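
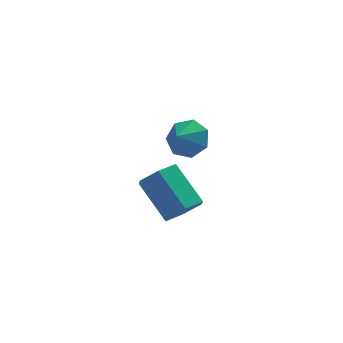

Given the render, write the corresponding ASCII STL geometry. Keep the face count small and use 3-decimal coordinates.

solid 
facet normal 0.513 0.607 -0.606
outer loop
vertex 0.643 1.387 -1.303
vertex -0.165 1.537 -1.837
vertex 0.156 2.041 -1.06
endloop
endfacet
facet normal 0.181 -0.221 0.958
outer loop
vertex 0.643 1.387 -1.303
vertex 0.156 2.041 -1.06
vertex -0.735 0.863 -1.163
endloop
endfacet
facet normal 0.513 0.608 -0.606
outer loop
vertex 0.156 2.041 -1.06
vertex -0.165 1.537 -1.837
vertex -0.573 2.315 -1.402
endloop
endfacet
facet normal -0.357 0.190 0.914
outer loop
vertex 0.156 2.041 -1.06
vertex -0.573 2.315 -1.402
vertex -0.735 0.863 -1.163
endloop
endfacet
facet normal 0.512 0.608 -0.607
outer loop
vertex -0.573 2.315 -1.402
vertex -0.165 1.537 -1.837
vertex -0.995 2.003 -2.071
endloop
endfacet
facet normal -0.867 0.174 0.466
outer loop
vertex -0.573 2.315 -1.402
vertex -0.995 2.003 -2.071
vertex -0.735 0.863 -1.163
endloop
endfacet
facet normal 0.512 0.608 -0.607
outer loop
vertex -0.995 2.003 -2.071
vertex -0.165 1.537 -1.837
vertex -0.792 1.34 -2.564
endloop
endfacet
facet normal -0.965 -0.259 -0.049
outer loop
vertex -0.995 2.003 -2.071
vertex -0.792 1.34 -2.564
vertex -0.735 0.863 -1.163
endloop
endfacet
facet normal 0.513 0.607 -0.607
outer loop
vertex -0.792 1.34 -2.564
vertex -0.165 1.537 -1.837
vertex -0.118 0.825 -2.509
endloop
endfacet
facet normal -0.577 -0.780 -0.242
outer loop
vertex -0.792 1.34 -2.564
vertex -0.118 0.825 -2.509
vertex -0.735 0.863 -1.163
endloop
endfacet
facet normal 0.513 0.607 -0.607
outer loop
vertex -0.118 0.825 -2.509
vertex -0.165 1.537 -1.837
vertex 0.521 0.846 -1.948
endloop
endfacet
facet normal 0.006 -1.000 0.031
outer loop
vertex -0.118 0.825 -2.509
vertex 0.521 0.846 -1.948
vertex -0.735 0.863 -1.163
endloop
endfacet
facet normal 0.513 0.607 -0.606
outer loop
vertex 0.521 0.846 -1.948
vertex -0.165 1.537 -1.837
vertex 0.643 1.387 -1.303
endloop
endfacet
facet normal 0.343 -0.751 0.565
outer loop
vertex 0.521 0.846 -1.948
vertex 0.643 1.387 -1.303
vertex -0.735 0.863 -1.163
endloop
endfacet
facet normal 0.405 -0.673 -0.619
outer loop
vertex -0.447 -3.753 -1.696
vertex -1.147 -3.636 -2.281
vertex -0.393 -3.114 -2.355
endloop
endfacet
facet normal 0.912 0.254 0.321
outer loop
vertex -0.447 -3.753 -1.696
vertex -0.393 -3.114 -2.355
vertex -1.274 -2.381 -0.433
endloop
endfacet
facet normal 0.912 0.254 0.321
outer loop
vertex -1.274 -2.381 -0.433
vertex -0.393 -3.114 -2.355
vertex -1.22 -1.742 -1.092
endloop
endfacet
facet normal -0.406 0.672 0.619
outer loop
vertex -1.274 -2.381 -0.433
vertex -1.22 -1.742 -1.092
vertex -1.973 -2.264 -1.019
endloop
endfacet
facet normal 0.406 -0.673 -0.618
outer loop
vertex -0.393 -3.114 -2.355
vertex -1.147 -3.636 -2.281
vertex -1.092 -2.997 -2.941
endloop
endfacet
facet normal 0.507 0.729 -0.460
outer loop
vertex -0.393 -3.114 -2.355
vertex -1.092 -2.997 -2.941
vertex -1.22 -1.742 -1.092
endloop
endfacet
facet normal 0.507 0.729 -0.460
outer loop
vertex -1.22 -1.742 -1.092
vertex -1.092 -2.997 -2.941
vertex -1.919 -1.625 -1.678
endloop
endfacet
facet normal -0.406 0.672 0.619
outer loop
vertex -1.22 -1.742 -1.092
vertex -1.919 -1.625 -1.678
vertex -1.973 -2.264 -1.019
endloop
endfacet
facet normal 0.406 -0.673 -0.618
outer loop
vertex -1.092 -2.997 -2.941
vertex -1.147 -3.636 -2.281
vertex -1.846 -3.519 -2.867
endloop
endfacet
facet normal -0.405 0.475 -0.781
outer loop
vertex -1.092 -2.997 -2.941
vertex -1.846 -3.519 -2.867
vertex -1.919 -1.625 -1.678
endloop
endfacet
facet normal -0.405 0.475 -0.781
outer loop
vertex -1.919 -1.625 -1.678
vertex -1.846 -3.519 -2.867
vertex -2.673 -2.147 -1.604
endloop
endfacet
facet normal -0.405 0.673 0.619
outer loop
vertex -1.919 -1.625 -1.678
vertex -2.673 -2.147 -1.604
vertex -1.973 -2.264 -1.019
endloop
endfacet
facet normal 0.406 -0.672 -0.619
outer loop
vertex -1.846 -3.519 -2.867
vertex -1.147 -3.636 -2.281
vertex -1.9 -4.158 -2.208
endloop
endfacet
facet normal -0.912 -0.254 -0.321
outer loop
vertex -1.846 -3.519 -2.867
vertex -1.9 -4.158 -2.208
vertex -2.673 -2.147 -1.604
endloop
endfacet
facet normal -0.912 -0.254 -0.321
outer loop
vertex -2.673 -2.147 -1.604
vertex -1.9 -4.158 -2.208
vertex -2.727 -2.786 -0.945
endloop
endfacet
facet normal -0.405 0.673 0.619
outer loop
vertex -2.673 -2.147 -1.604
vertex -2.727 -2.786 -0.945
vertex -1.973 -2.264 -1.019
endloop
endfacet
facet normal 0.406 -0.672 -0.619
outer loop
vertex -1.9 -4.158 -2.208
vertex -1.147 -3.636 -2.281
vertex -1.201 -4.275 -1.622
endloop
endfacet
facet normal -0.507 -0.729 0.460
outer loop
vertex -1.9 -4.158 -2.208
vertex -1.201 -4.275 -1.622
vertex -2.727 -2.786 -0.945
endloop
endfacet
facet normal -0.507 -0.729 0.460
outer loop
vertex -2.727 -2.786 -0.945
vertex -1.201 -4.275 -1.622
vertex -2.028 -2.903 -0.359
endloop
endfacet
facet normal -0.406 0.673 0.618
outer loop
vertex -2.727 -2.786 -0.945
vertex -2.028 -2.903 -0.359
vertex -1.973 -2.264 -1.019
endloop
endfacet
facet normal 0.405 -0.673 -0.619
outer loop
vertex -1.201 -4.275 -1.622
vertex -1.147 -3.636 -2.281
vertex -0.447 -3.753 -1.696
endloop
endfacet
facet normal 0.405 -0.475 0.781
outer loop
vertex -1.201 -4.275 -1.622
vertex -0.447 -3.753 -1.696
vertex -2.028 -2.903 -0.359
endloop
endfacet
facet normal 0.405 -0.475 0.781
outer loop
vertex -2.028 -2.903 -0.359
vertex -0.447 -3.753 -1.696
vertex -1.274 -2.381 -0.433
endloop
endfacet
facet normal -0.406 0.673 0.618
outer loop
vertex -2.028 -2.903 -0.359
vertex -1.274 -2.381 -0.433
vertex -1.973 -2.264 -1.019
endloop
endfacet

endsolid


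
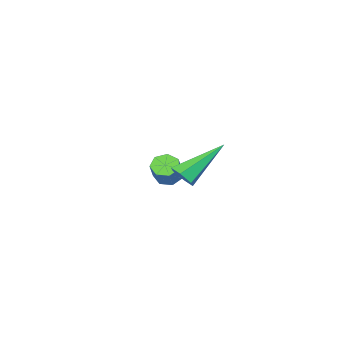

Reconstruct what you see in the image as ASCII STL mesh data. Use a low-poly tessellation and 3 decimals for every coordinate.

solid 
facet normal 0.754 -0.260 -0.603
outer loop
vertex 4.426 2.663 -1.005
vertex 4.208 2.92 -1.388
vertex 4.537 3.155 -1.078
endloop
endfacet
facet normal 0.427 0.038 0.903
outer loop
vertex 4.426 2.663 -1.005
vertex 4.537 3.155 -1.078
vertex 2.812 3.4 -0.272
endloop
endfacet
facet normal 0.754 -0.260 -0.603
outer loop
vertex 4.537 3.155 -1.078
vertex 4.208 2.92 -1.388
vertex 4.319 3.412 -1.461
endloop
endfacet
facet normal 0.310 0.862 0.402
outer loop
vertex 4.537 3.155 -1.078
vertex 4.319 3.412 -1.461
vertex 2.812 3.4 -0.272
endloop
endfacet
facet normal 0.754 -0.260 -0.603
outer loop
vertex 4.319 3.412 -1.461
vertex 4.208 2.92 -1.388
vertex 3.99 3.176 -1.771
endloop
endfacet
facet normal -0.293 0.885 -0.363
outer loop
vertex 4.319 3.412 -1.461
vertex 3.99 3.176 -1.771
vertex 2.812 3.4 -0.272
endloop
endfacet
facet normal 0.754 -0.260 -0.603
outer loop
vertex 3.99 3.176 -1.771
vertex 4.208 2.92 -1.388
vertex 3.879 2.684 -1.698
endloop
endfacet
facet normal -0.777 0.083 -0.623
outer loop
vertex 3.99 3.176 -1.771
vertex 3.879 2.684 -1.698
vertex 2.812 3.4 -0.272
endloop
endfacet
facet normal 0.754 -0.261 -0.602
outer loop
vertex 3.879 2.684 -1.698
vertex 4.208 2.92 -1.388
vertex 4.096 2.427 -1.315
endloop
endfacet
facet normal -0.661 -0.741 -0.123
outer loop
vertex 3.879 2.684 -1.698
vertex 4.096 2.427 -1.315
vertex 2.812 3.4 -0.272
endloop
endfacet
facet normal 0.753 -0.261 -0.604
outer loop
vertex 4.096 2.427 -1.315
vertex 4.208 2.92 -1.388
vertex 4.426 2.663 -1.005
endloop
endfacet
facet normal -0.057 -0.764 0.643
outer loop
vertex 4.096 2.427 -1.315
vertex 4.426 2.663 -1.005
vertex 2.812 3.4 -0.272
endloop
endfacet
facet normal -0.565 -0.411 -0.715
outer loop
vertex 0.591 -1.616 -4.264
vertex 0.172 -1.604 -3.94
vertex 0.336 -1.234 -4.282
endloop
endfacet
facet normal 0.611 0.375 -0.698
outer loop
vertex 0.591 -1.616 -4.264
vertex 0.336 -1.234 -4.282
vertex 1.207 -1.168 -3.484
endloop
endfacet
facet normal 0.611 0.375 -0.698
outer loop
vertex 1.207 -1.168 -3.484
vertex 0.336 -1.234 -4.282
vertex 0.952 -0.786 -3.502
endloop
endfacet
facet normal 0.565 0.411 0.715
outer loop
vertex 1.207 -1.168 -3.484
vertex 0.952 -0.786 -3.502
vertex 0.788 -1.156 -3.16
endloop
endfacet
facet normal -0.566 -0.410 -0.715
outer loop
vertex 0.336 -1.234 -4.282
vertex 0.172 -1.604 -3.94
vertex -0.043 -1.13 -4.042
endloop
endfacet
facet normal -0.053 0.883 -0.466
outer loop
vertex 0.336 -1.234 -4.282
vertex -0.043 -1.13 -4.042
vertex 0.952 -0.786 -3.502
endloop
endfacet
facet normal -0.054 0.884 -0.464
outer loop
vertex 0.952 -0.786 -3.502
vertex -0.043 -1.13 -4.042
vertex 0.573 -0.683 -3.262
endloop
endfacet
facet normal 0.565 0.411 0.716
outer loop
vertex 0.952 -0.786 -3.502
vertex 0.573 -0.683 -3.262
vertex 0.788 -1.156 -3.16
endloop
endfacet
facet normal -0.565 -0.410 -0.716
outer loop
vertex -0.043 -1.13 -4.042
vertex 0.172 -1.604 -3.94
vertex -0.26 -1.383 -3.726
endloop
endfacet
facet normal -0.676 0.727 0.118
outer loop
vertex -0.043 -1.13 -4.042
vertex -0.26 -1.383 -3.726
vertex 0.573 -0.683 -3.262
endloop
endfacet
facet normal -0.676 0.727 0.118
outer loop
vertex 0.573 -0.683 -3.262
vertex -0.26 -1.383 -3.726
vertex 0.356 -0.936 -2.946
endloop
endfacet
facet normal 0.564 0.411 0.716
outer loop
vertex 0.573 -0.683 -3.262
vertex 0.356 -0.936 -2.946
vertex 0.788 -1.156 -3.16
endloop
endfacet
facet normal -0.565 -0.412 -0.715
outer loop
vertex -0.26 -1.383 -3.726
vertex 0.172 -1.604 -3.94
vertex -0.152 -1.802 -3.57
endloop
endfacet
facet normal -0.791 0.024 0.611
outer loop
vertex -0.26 -1.383 -3.726
vertex -0.152 -1.802 -3.57
vertex 0.356 -0.936 -2.946
endloop
endfacet
facet normal -0.791 0.024 0.611
outer loop
vertex 0.356 -0.936 -2.946
vertex -0.152 -1.802 -3.57
vertex 0.464 -1.355 -2.79
endloop
endfacet
facet normal 0.564 0.412 0.716
outer loop
vertex 0.356 -0.936 -2.946
vertex 0.464 -1.355 -2.79
vertex 0.788 -1.156 -3.16
endloop
endfacet
facet normal -0.565 -0.411 -0.715
outer loop
vertex -0.152 -1.802 -3.57
vertex 0.172 -1.604 -3.94
vertex 0.2 -2.072 -3.693
endloop
endfacet
facet normal -0.310 -0.698 0.645
outer loop
vertex -0.152 -1.802 -3.57
vertex 0.2 -2.072 -3.693
vertex 0.464 -1.355 -2.79
endloop
endfacet
facet normal -0.309 -0.699 0.645
outer loop
vertex 0.464 -1.355 -2.79
vertex 0.2 -2.072 -3.693
vertex 0.816 -1.624 -2.913
endloop
endfacet
facet normal 0.564 0.411 0.716
outer loop
vertex 0.464 -1.355 -2.79
vertex 0.816 -1.624 -2.913
vertex 0.788 -1.156 -3.16
endloop
endfacet
facet normal -0.565 -0.411 -0.715
outer loop
vertex 0.2 -2.072 -3.693
vertex 0.172 -1.604 -3.94
vertex 0.531 -1.989 -4.002
endloop
endfacet
facet normal 0.405 -0.894 0.194
outer loop
vertex 0.2 -2.072 -3.693
vertex 0.531 -1.989 -4.002
vertex 0.816 -1.624 -2.913
endloop
endfacet
facet normal 0.405 -0.894 0.194
outer loop
vertex 0.816 -1.624 -2.913
vertex 0.531 -1.989 -4.002
vertex 1.147 -1.541 -3.222
endloop
endfacet
facet normal 0.565 0.411 0.715
outer loop
vertex 0.816 -1.624 -2.913
vertex 1.147 -1.541 -3.222
vertex 0.788 -1.156 -3.16
endloop
endfacet
facet normal -0.565 -0.412 -0.715
outer loop
vertex 0.531 -1.989 -4.002
vertex 0.172 -1.604 -3.94
vertex 0.591 -1.616 -4.264
endloop
endfacet
facet normal 0.815 -0.415 -0.405
outer loop
vertex 0.531 -1.989 -4.002
vertex 0.591 -1.616 -4.264
vertex 1.147 -1.541 -3.222
endloop
endfacet
facet normal 0.815 -0.415 -0.405
outer loop
vertex 1.147 -1.541 -3.222
vertex 0.591 -1.616 -4.264
vertex 1.207 -1.168 -3.484
endloop
endfacet
facet normal 0.565 0.412 0.715
outer loop
vertex 1.147 -1.541 -3.222
vertex 1.207 -1.168 -3.484
vertex 0.788 -1.156 -3.16
endloop
endfacet

endsolid


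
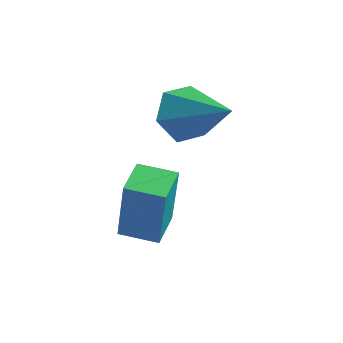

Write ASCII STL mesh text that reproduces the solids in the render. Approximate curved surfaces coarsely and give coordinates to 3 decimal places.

solid 
facet normal -0.921 -0.063 -0.386
outer loop
vertex 1.04 -0.35 0.306
vertex 0.726 -0.802 1.13
vertex 0.687 0.185 1.061
endloop
endfacet
facet normal 0.521 0.792 -0.318
outer loop
vertex 1.04 -0.35 0.306
vertex 0.687 0.185 1.061
vertex 2.494 -0.678 1.87
endloop
endfacet
facet normal -0.920 -0.063 -0.386
outer loop
vertex 0.687 0.185 1.061
vertex 0.726 -0.802 1.13
vertex 0.373 -0.267 1.884
endloop
endfacet
facet normal 0.166 0.836 0.523
outer loop
vertex 0.687 0.185 1.061
vertex 0.373 -0.267 1.884
vertex 2.494 -0.678 1.87
endloop
endfacet
facet normal -0.921 -0.064 -0.385
outer loop
vertex 0.373 -0.267 1.884
vertex 0.726 -0.802 1.13
vertex 0.413 -1.253 1.953
endloop
endfacet
facet normal 0.020 0.071 0.997
outer loop
vertex 0.373 -0.267 1.884
vertex 0.413 -1.253 1.953
vertex 2.494 -0.678 1.87
endloop
endfacet
facet normal -0.921 -0.064 -0.385
outer loop
vertex 0.413 -1.253 1.953
vertex 0.726 -0.802 1.13
vertex 0.766 -1.788 1.199
endloop
endfacet
facet normal 0.230 -0.740 0.632
outer loop
vertex 0.413 -1.253 1.953
vertex 0.766 -1.788 1.199
vertex 2.494 -0.678 1.87
endloop
endfacet
facet normal -0.920 -0.064 -0.386
outer loop
vertex 0.766 -1.788 1.199
vertex 0.726 -0.802 1.13
vertex 1.08 -1.337 0.375
endloop
endfacet
facet normal 0.584 -0.785 -0.207
outer loop
vertex 0.766 -1.788 1.199
vertex 1.08 -1.337 0.375
vertex 2.494 -0.678 1.87
endloop
endfacet
facet normal -0.920 -0.064 -0.386
outer loop
vertex 1.08 -1.337 0.375
vertex 0.726 -0.802 1.13
vertex 1.04 -0.35 0.306
endloop
endfacet
facet normal 0.730 -0.018 -0.683
outer loop
vertex 1.08 -1.337 0.375
vertex 1.04 -0.35 0.306
vertex 2.494 -0.678 1.87
endloop
endfacet
facet normal -0.801 -0.577 0.158
outer loop
vertex 2.346 -4.148 0.179
vertex 1.731 -3.212 0.478
vertex 1.76 -3.889 -1.842
endloop
endfacet
facet normal 0.531 -0.807 -0.257
outer loop
vertex 2.649 -3.248 -2.018
vertex 2.346 -4.148 0.179
vertex 1.76 -3.889 -1.842
endloop
endfacet
facet normal -0.801 -0.577 0.158
outer loop
vertex 1.76 -3.889 -1.842
vertex 1.731 -3.212 0.478
vertex 1.144 -2.952 -1.543
endloop
endfacet
facet normal -0.277 0.122 -0.953
outer loop
vertex 1.144 -2.952 -1.543
vertex 2.649 -3.248 -2.018
vertex 1.76 -3.889 -1.842
endloop
endfacet
facet normal 0.277 -0.122 0.953
outer loop
vertex 2.346 -4.148 0.179
vertex 2.62 -2.571 0.302
vertex 1.731 -3.212 0.478
endloop
endfacet
facet normal 0.530 -0.808 -0.258
outer loop
vertex 3.236 -3.508 0.003
vertex 2.346 -4.148 0.179
vertex 2.649 -3.248 -2.018
endloop
endfacet
facet normal 0.277 -0.122 0.953
outer loop
vertex 3.236 -3.508 0.003
vertex 2.62 -2.571 0.302
vertex 2.346 -4.148 0.179
endloop
endfacet
facet normal -0.531 0.807 0.258
outer loop
vertex 1.731 -3.212 0.478
vertex 2.62 -2.571 0.302
vertex 1.144 -2.952 -1.543
endloop
endfacet
facet normal -0.277 0.123 -0.953
outer loop
vertex 2.034 -2.312 -1.719
vertex 2.649 -3.248 -2.018
vertex 1.144 -2.952 -1.543
endloop
endfacet
facet normal -0.530 0.808 0.257
outer loop
vertex 1.144 -2.952 -1.543
vertex 2.62 -2.571 0.302
vertex 2.034 -2.312 -1.719
endloop
endfacet
facet normal 0.801 0.577 -0.158
outer loop
vertex 2.034 -2.312 -1.719
vertex 3.236 -3.508 0.003
vertex 2.649 -3.248 -2.018
endloop
endfacet
facet normal 0.801 0.577 -0.158
outer loop
vertex 2.62 -2.571 0.302
vertex 3.236 -3.508 0.003
vertex 2.034 -2.312 -1.719
endloop
endfacet

endsolid


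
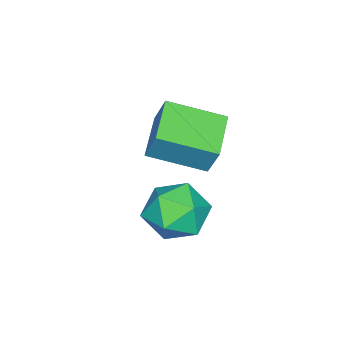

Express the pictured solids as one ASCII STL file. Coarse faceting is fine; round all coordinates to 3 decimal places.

solid 
facet normal 0.065 0.189 0.980
outer loop
vertex 4.227 0.974 -0.355
vertex 3.465 0.401 -0.194
vertex 4.358 0.031 -0.182
endloop
endfacet
facet normal 0.706 0.221 0.673
outer loop
vertex 4.227 0.974 -0.355
vertex 4.358 0.031 -0.182
vertex 4.875 0.472 -0.87
endloop
endfacet
facet normal 0.680 0.716 0.158
outer loop
vertex 4.227 0.974 -0.355
vertex 4.875 0.472 -0.87
vertex 4.3 1.115 -1.309
endloop
endfacet
facet normal 0.020 0.989 0.148
outer loop
vertex 4.227 0.974 -0.355
vertex 4.3 1.115 -1.309
vertex 3.428 1.07 -0.891
endloop
endfacet
facet normal -0.360 0.663 0.656
outer loop
vertex 4.227 0.974 -0.355
vertex 3.428 1.07 -0.891
vertex 3.465 0.401 -0.194
endloop
endfacet
facet normal 0.836 -0.410 0.365
outer loop
vertex 4.875 0.472 -0.87
vertex 4.358 0.031 -0.182
vertex 4.512 -0.41 -1.029
endloop
endfacet
facet normal -0.203 -0.462 0.863
outer loop
vertex 4.358 0.031 -0.182
vertex 3.465 0.401 -0.194
vertex 3.64 -0.455 -0.611
endloop
endfacet
facet normal -0.890 0.305 0.340
outer loop
vertex 3.465 0.401 -0.194
vertex 3.428 1.07 -0.891
vertex 3.065 0.188 -1.05
endloop
endfacet
facet normal -0.274 0.832 -0.483
outer loop
vertex 3.428 1.07 -0.891
vertex 4.3 1.115 -1.309
vertex 3.582 0.629 -1.738
endloop
endfacet
facet normal 0.793 0.390 -0.468
outer loop
vertex 4.3 1.115 -1.309
vertex 4.875 0.472 -0.87
vertex 4.475 0.259 -1.726
endloop
endfacet
facet normal -0.020 -0.989 -0.148
outer loop
vertex 3.713 -0.314 -1.565
vertex 4.512 -0.41 -1.029
vertex 3.64 -0.455 -0.611
endloop
endfacet
facet normal -0.680 -0.716 -0.158
outer loop
vertex 3.713 -0.314 -1.565
vertex 3.64 -0.455 -0.611
vertex 3.065 0.188 -1.05
endloop
endfacet
facet normal -0.706 -0.221 -0.673
outer loop
vertex 3.713 -0.314 -1.565
vertex 3.065 0.188 -1.05
vertex 3.582 0.629 -1.738
endloop
endfacet
facet normal -0.065 -0.189 -0.980
outer loop
vertex 3.713 -0.314 -1.565
vertex 3.582 0.629 -1.738
vertex 4.475 0.259 -1.726
endloop
endfacet
facet normal 0.360 -0.663 -0.656
outer loop
vertex 3.713 -0.314 -1.565
vertex 4.475 0.259 -1.726
vertex 4.512 -0.41 -1.029
endloop
endfacet
facet normal 0.274 -0.832 0.483
outer loop
vertex 3.64 -0.455 -0.611
vertex 4.512 -0.41 -1.029
vertex 4.358 0.031 -0.182
endloop
endfacet
facet normal -0.793 -0.390 0.468
outer loop
vertex 3.065 0.188 -1.05
vertex 3.64 -0.455 -0.611
vertex 3.465 0.401 -0.194
endloop
endfacet
facet normal -0.836 0.410 -0.365
outer loop
vertex 3.582 0.629 -1.738
vertex 3.065 0.188 -1.05
vertex 3.428 1.07 -0.891
endloop
endfacet
facet normal 0.203 0.462 -0.863
outer loop
vertex 4.475 0.259 -1.726
vertex 3.582 0.629 -1.738
vertex 4.3 1.115 -1.309
endloop
endfacet
facet normal 0.890 -0.305 -0.340
outer loop
vertex 4.512 -0.41 -1.029
vertex 4.475 0.259 -1.726
vertex 4.875 0.472 -0.87
endloop
endfacet
facet normal -0.915 -0.296 0.274
outer loop
vertex 1.359 -1.375 0.886
vertex 0.705 0.144 0.345
vertex 1.199 -1.797 -0.106
endloop
endfacet
facet normal 0.376 -0.873 0.311
outer loop
vertex 2.535 -1.364 -0.505
vertex 1.359 -1.375 0.886
vertex 1.199 -1.797 -0.106
endloop
endfacet
facet normal -0.915 -0.296 0.274
outer loop
vertex 1.199 -1.797 -0.106
vertex 0.705 0.144 0.345
vertex 0.545 -0.278 -0.647
endloop
endfacet
facet normal -0.146 -0.387 -0.910
outer loop
vertex 0.545 -0.278 -0.647
vertex 2.535 -1.364 -0.505
vertex 1.199 -1.797 -0.106
endloop
endfacet
facet normal 0.146 0.387 0.910
outer loop
vertex 1.359 -1.375 0.886
vertex 2.041 0.577 -0.054
vertex 0.705 0.144 0.345
endloop
endfacet
facet normal 0.376 -0.873 0.311
outer loop
vertex 2.695 -0.942 0.487
vertex 1.359 -1.375 0.886
vertex 2.535 -1.364 -0.505
endloop
endfacet
facet normal 0.146 0.387 0.910
outer loop
vertex 2.695 -0.942 0.487
vertex 2.041 0.577 -0.054
vertex 1.359 -1.375 0.886
endloop
endfacet
facet normal -0.376 0.873 -0.311
outer loop
vertex 0.705 0.144 0.345
vertex 2.041 0.577 -0.054
vertex 0.545 -0.278 -0.647
endloop
endfacet
facet normal -0.146 -0.387 -0.910
outer loop
vertex 1.881 0.155 -1.046
vertex 2.535 -1.364 -0.505
vertex 0.545 -0.278 -0.647
endloop
endfacet
facet normal -0.376 0.873 -0.311
outer loop
vertex 0.545 -0.278 -0.647
vertex 2.041 0.577 -0.054
vertex 1.881 0.155 -1.046
endloop
endfacet
facet normal 0.915 0.296 -0.274
outer loop
vertex 1.881 0.155 -1.046
vertex 2.695 -0.942 0.487
vertex 2.535 -1.364 -0.505
endloop
endfacet
facet normal 0.915 0.296 -0.274
outer loop
vertex 2.041 0.577 -0.054
vertex 2.695 -0.942 0.487
vertex 1.881 0.155 -1.046
endloop
endfacet

endsolid


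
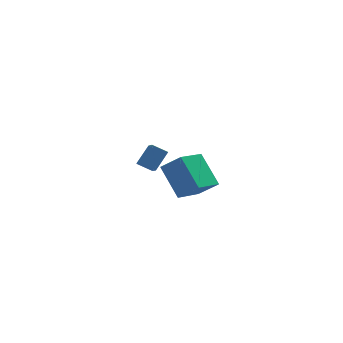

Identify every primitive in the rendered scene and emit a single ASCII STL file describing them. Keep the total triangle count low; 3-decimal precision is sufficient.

solid 
facet normal -0.772 0.458 0.441
outer loop
vertex -0.499 -2.187 3.645
vertex -0.3 -0.918 2.674
vertex -1.235 -2.672 2.861
endloop
endfacet
facet normal -0.124 -0.788 0.603
outer loop
vertex -0.58 -3.062 2.486
vertex -0.499 -2.187 3.645
vertex -1.235 -2.672 2.861
endloop
endfacet
facet normal -0.771 0.458 0.442
outer loop
vertex -1.235 -2.672 2.861
vertex -0.3 -0.918 2.674
vertex -1.037 -1.403 1.89
endloop
endfacet
facet normal -0.625 -0.411 -0.664
outer loop
vertex -1.037 -1.403 1.89
vertex -0.58 -3.062 2.486
vertex -1.235 -2.672 2.861
endloop
endfacet
facet normal 0.625 0.410 0.664
outer loop
vertex -0.499 -2.187 3.645
vertex 0.355 -1.308 2.299
vertex -0.3 -0.918 2.674
endloop
endfacet
facet normal -0.123 -0.788 0.603
outer loop
vertex 0.157 -2.577 3.27
vertex -0.499 -2.187 3.645
vertex -0.58 -3.062 2.486
endloop
endfacet
facet normal 0.624 0.411 0.664
outer loop
vertex 0.157 -2.577 3.27
vertex 0.355 -1.308 2.299
vertex -0.499 -2.187 3.645
endloop
endfacet
facet normal 0.124 0.788 -0.603
outer loop
vertex -0.3 -0.918 2.674
vertex 0.355 -1.308 2.299
vertex -1.037 -1.403 1.89
endloop
endfacet
facet normal -0.624 -0.411 -0.665
outer loop
vertex -0.381 -1.793 1.515
vertex -0.58 -3.062 2.486
vertex -1.037 -1.403 1.89
endloop
endfacet
facet normal 0.124 0.788 -0.603
outer loop
vertex -1.037 -1.403 1.89
vertex 0.355 -1.308 2.299
vertex -0.381 -1.793 1.515
endloop
endfacet
facet normal 0.771 -0.459 -0.441
outer loop
vertex -0.381 -1.793 1.515
vertex 0.157 -2.577 3.27
vertex -0.58 -3.062 2.486
endloop
endfacet
facet normal 0.772 -0.458 -0.441
outer loop
vertex 0.355 -1.308 2.299
vertex 0.157 -2.577 3.27
vertex -0.381 -1.793 1.515
endloop
endfacet
facet normal -0.721 -0.553 0.417
outer loop
vertex 2.927 1.402 -2.77
vertex 2.483 2.975 -1.451
vertex 2.01 1.909 -3.683
endloop
endfacet
facet normal 0.211 -0.749 -0.628
outer loop
vertex 3.437 3.005 -4.509
vertex 2.927 1.402 -2.77
vertex 2.01 1.909 -3.683
endloop
endfacet
facet normal -0.720 -0.554 0.417
outer loop
vertex 2.01 1.909 -3.683
vertex 2.483 2.975 -1.451
vertex 1.565 3.481 -2.364
endloop
endfacet
facet normal -0.660 0.364 -0.657
outer loop
vertex 1.565 3.481 -2.364
vertex 3.437 3.005 -4.509
vertex 2.01 1.909 -3.683
endloop
endfacet
facet normal 0.660 -0.364 0.657
outer loop
vertex 2.927 1.402 -2.77
vertex 3.91 4.071 -2.277
vertex 2.483 2.975 -1.451
endloop
endfacet
facet normal 0.212 -0.749 -0.628
outer loop
vertex 4.355 2.499 -3.596
vertex 2.927 1.402 -2.77
vertex 3.437 3.005 -4.509
endloop
endfacet
facet normal 0.660 -0.364 0.657
outer loop
vertex 4.355 2.499 -3.596
vertex 3.91 4.071 -2.277
vertex 2.927 1.402 -2.77
endloop
endfacet
facet normal -0.212 0.749 0.628
outer loop
vertex 2.483 2.975 -1.451
vertex 3.91 4.071 -2.277
vertex 1.565 3.481 -2.364
endloop
endfacet
facet normal -0.660 0.365 -0.657
outer loop
vertex 2.993 4.578 -3.19
vertex 3.437 3.005 -4.509
vertex 1.565 3.481 -2.364
endloop
endfacet
facet normal -0.212 0.749 0.628
outer loop
vertex 1.565 3.481 -2.364
vertex 3.91 4.071 -2.277
vertex 2.993 4.578 -3.19
endloop
endfacet
facet normal 0.721 0.554 -0.418
outer loop
vertex 2.993 4.578 -3.19
vertex 4.355 2.499 -3.596
vertex 3.437 3.005 -4.509
endloop
endfacet
facet normal 0.721 0.554 -0.417
outer loop
vertex 3.91 4.071 -2.277
vertex 4.355 2.499 -3.596
vertex 2.993 4.578 -3.19
endloop
endfacet

endsolid


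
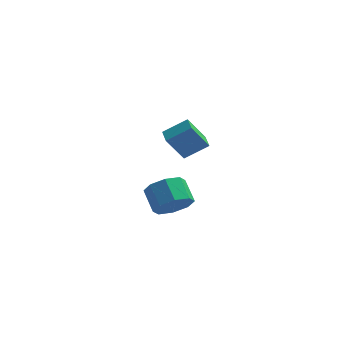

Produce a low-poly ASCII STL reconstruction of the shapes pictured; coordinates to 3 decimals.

solid 
facet normal 0.391 -0.733 -0.557
outer loop
vertex 3.199 0.054 -1.948
vertex 2.21 -0.344 -2.118
vertex 2.84 0.374 -2.621
endloop
endfacet
facet normal 0.812 0.559 -0.167
outer loop
vertex 3.199 0.054 -1.948
vertex 2.84 0.374 -2.621
vertex 2.64 1.103 -1.152
endloop
endfacet
facet normal 0.811 0.560 -0.167
outer loop
vertex 2.64 1.103 -1.152
vertex 2.84 0.374 -2.621
vertex 2.281 1.422 -1.825
endloop
endfacet
facet normal -0.391 0.733 0.556
outer loop
vertex 2.64 1.103 -1.152
vertex 2.281 1.422 -1.825
vertex 1.65 0.704 -1.322
endloop
endfacet
facet normal 0.391 -0.733 -0.557
outer loop
vertex 2.84 0.374 -2.621
vertex 2.21 -0.344 -2.118
vertex 2.112 0.273 -2.999
endloop
endfacet
facet normal 0.267 0.669 -0.693
outer loop
vertex 2.84 0.374 -2.621
vertex 2.112 0.273 -2.999
vertex 2.281 1.422 -1.825
endloop
endfacet
facet normal 0.267 0.669 -0.693
outer loop
vertex 2.281 1.422 -1.825
vertex 2.112 0.273 -2.999
vertex 1.553 1.321 -2.203
endloop
endfacet
facet normal -0.391 0.733 0.557
outer loop
vertex 2.281 1.422 -1.825
vertex 1.553 1.321 -2.203
vertex 1.65 0.704 -1.322
endloop
endfacet
facet normal 0.391 -0.733 -0.557
outer loop
vertex 2.112 0.273 -2.999
vertex 2.21 -0.344 -2.118
vertex 1.441 -0.19 -2.861
endloop
endfacet
facet normal -0.434 0.387 -0.814
outer loop
vertex 2.112 0.273 -2.999
vertex 1.441 -0.19 -2.861
vertex 1.553 1.321 -2.203
endloop
endfacet
facet normal -0.434 0.387 -0.814
outer loop
vertex 1.553 1.321 -2.203
vertex 1.441 -0.19 -2.861
vertex 0.882 0.859 -2.065
endloop
endfacet
facet normal -0.390 0.733 0.557
outer loop
vertex 1.553 1.321 -2.203
vertex 0.882 0.859 -2.065
vertex 1.65 0.704 -1.322
endloop
endfacet
facet normal 0.391 -0.733 -0.557
outer loop
vertex 1.441 -0.19 -2.861
vertex 2.21 -0.344 -2.118
vertex 1.22 -0.743 -2.288
endloop
endfacet
facet normal -0.881 -0.122 -0.458
outer loop
vertex 1.441 -0.19 -2.861
vertex 1.22 -0.743 -2.288
vertex 0.882 0.859 -2.065
endloop
endfacet
facet normal -0.881 -0.122 -0.458
outer loop
vertex 0.882 0.859 -2.065
vertex 1.22 -0.743 -2.288
vertex 0.661 0.306 -1.492
endloop
endfacet
facet normal -0.391 0.733 0.557
outer loop
vertex 0.882 0.859 -2.065
vertex 0.661 0.306 -1.492
vertex 1.65 0.704 -1.322
endloop
endfacet
facet normal 0.391 -0.733 -0.556
outer loop
vertex 1.22 -0.743 -2.288
vertex 2.21 -0.344 -2.118
vertex 1.579 -1.062 -1.615
endloop
endfacet
facet normal -0.812 -0.560 0.168
outer loop
vertex 1.22 -0.743 -2.288
vertex 1.579 -1.062 -1.615
vertex 0.661 0.306 -1.492
endloop
endfacet
facet normal -0.812 -0.560 0.167
outer loop
vertex 0.661 0.306 -1.492
vertex 1.579 -1.062 -1.615
vertex 1.02 -0.014 -0.819
endloop
endfacet
facet normal -0.391 0.733 0.557
outer loop
vertex 0.661 0.306 -1.492
vertex 1.02 -0.014 -0.819
vertex 1.65 0.704 -1.322
endloop
endfacet
facet normal 0.391 -0.733 -0.557
outer loop
vertex 1.579 -1.062 -1.615
vertex 2.21 -0.344 -2.118
vertex 2.307 -0.961 -1.237
endloop
endfacet
facet normal -0.267 -0.669 0.693
outer loop
vertex 1.579 -1.062 -1.615
vertex 2.307 -0.961 -1.237
vertex 1.02 -0.014 -0.819
endloop
endfacet
facet normal -0.267 -0.669 0.693
outer loop
vertex 1.02 -0.014 -0.819
vertex 2.307 -0.961 -1.237
vertex 1.748 0.087 -0.441
endloop
endfacet
facet normal -0.391 0.733 0.557
outer loop
vertex 1.02 -0.014 -0.819
vertex 1.748 0.087 -0.441
vertex 1.65 0.704 -1.322
endloop
endfacet
facet normal 0.390 -0.733 -0.557
outer loop
vertex 2.307 -0.961 -1.237
vertex 2.21 -0.344 -2.118
vertex 2.978 -0.499 -1.375
endloop
endfacet
facet normal 0.434 -0.387 0.814
outer loop
vertex 2.307 -0.961 -1.237
vertex 2.978 -0.499 -1.375
vertex 1.748 0.087 -0.441
endloop
endfacet
facet normal 0.434 -0.386 0.814
outer loop
vertex 1.748 0.087 -0.441
vertex 2.978 -0.499 -1.375
vertex 2.419 0.55 -0.579
endloop
endfacet
facet normal -0.391 0.733 0.557
outer loop
vertex 1.748 0.087 -0.441
vertex 2.419 0.55 -0.579
vertex 1.65 0.704 -1.322
endloop
endfacet
facet normal 0.391 -0.733 -0.557
outer loop
vertex 2.978 -0.499 -1.375
vertex 2.21 -0.344 -2.118
vertex 3.199 0.054 -1.948
endloop
endfacet
facet normal 0.881 0.122 0.458
outer loop
vertex 2.978 -0.499 -1.375
vertex 3.199 0.054 -1.948
vertex 2.419 0.55 -0.579
endloop
endfacet
facet normal 0.881 0.122 0.458
outer loop
vertex 2.419 0.55 -0.579
vertex 3.199 0.054 -1.948
vertex 2.64 1.103 -1.152
endloop
endfacet
facet normal -0.391 0.733 0.557
outer loop
vertex 2.419 0.55 -0.579
vertex 2.64 1.103 -1.152
vertex 1.65 0.704 -1.322
endloop
endfacet
facet normal -0.822 -0.198 -0.535
outer loop
vertex 2.076 -2.993 4.24
vertex 1.83 -2.151 4.306
vertex 2.891 -2.648 2.86
endloop
endfacet
facet normal 0.279 -0.957 -0.075
outer loop
vertex 4.05 -2.369 3.614
vertex 2.076 -2.993 4.24
vertex 2.891 -2.648 2.86
endloop
endfacet
facet normal -0.822 -0.198 -0.535
outer loop
vertex 2.891 -2.648 2.86
vertex 1.83 -2.151 4.306
vertex 2.645 -1.805 2.926
endloop
endfacet
facet normal 0.497 0.211 -0.842
outer loop
vertex 2.645 -1.805 2.926
vertex 4.05 -2.369 3.614
vertex 2.891 -2.648 2.86
endloop
endfacet
facet normal -0.497 -0.211 0.842
outer loop
vertex 2.076 -2.993 4.24
vertex 2.989 -1.872 5.06
vertex 1.83 -2.151 4.306
endloop
endfacet
facet normal 0.279 -0.957 -0.075
outer loop
vertex 3.235 -2.715 4.994
vertex 2.076 -2.993 4.24
vertex 4.05 -2.369 3.614
endloop
endfacet
facet normal -0.497 -0.211 0.842
outer loop
vertex 3.235 -2.715 4.994
vertex 2.989 -1.872 5.06
vertex 2.076 -2.993 4.24
endloop
endfacet
facet normal -0.279 0.957 0.075
outer loop
vertex 1.83 -2.151 4.306
vertex 2.989 -1.872 5.06
vertex 2.645 -1.805 2.926
endloop
endfacet
facet normal 0.497 0.211 -0.842
outer loop
vertex 3.804 -1.527 3.68
vertex 4.05 -2.369 3.614
vertex 2.645 -1.805 2.926
endloop
endfacet
facet normal -0.278 0.958 0.075
outer loop
vertex 2.645 -1.805 2.926
vertex 2.989 -1.872 5.06
vertex 3.804 -1.527 3.68
endloop
endfacet
facet normal 0.821 0.198 0.535
outer loop
vertex 3.804 -1.527 3.68
vertex 3.235 -2.715 4.994
vertex 4.05 -2.369 3.614
endloop
endfacet
facet normal 0.822 0.198 0.535
outer loop
vertex 2.989 -1.872 5.06
vertex 3.235 -2.715 4.994
vertex 3.804 -1.527 3.68
endloop
endfacet

endsolid


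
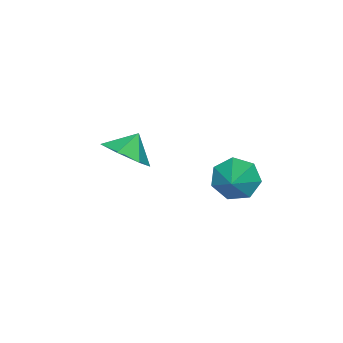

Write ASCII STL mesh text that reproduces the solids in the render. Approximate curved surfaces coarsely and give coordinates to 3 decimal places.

solid 
facet normal -0.769 -0.341 -0.540
outer loop
vertex -1.358 1.651 -2.788
vertex -1.906 1.658 -2.012
vertex -1.768 2.352 -2.646
endloop
endfacet
facet normal 0.716 0.514 -0.472
outer loop
vertex -1.358 1.651 -2.788
vertex -1.768 2.352 -2.646
vertex -0.674 2.202 -1.148
endloop
endfacet
facet normal -0.770 -0.340 -0.540
outer loop
vertex -1.768 2.352 -2.646
vertex -1.906 1.658 -2.012
vertex -2.282 2.53 -2.026
endloop
endfacet
facet normal 0.240 0.968 -0.079
outer loop
vertex -1.768 2.352 -2.646
vertex -2.282 2.53 -2.026
vertex -0.674 2.202 -1.148
endloop
endfacet
facet normal -0.770 -0.341 -0.540
outer loop
vertex -2.282 2.53 -2.026
vertex -1.906 1.658 -2.012
vertex -2.512 2.051 -1.396
endloop
endfacet
facet normal -0.143 0.812 0.565
outer loop
vertex -2.282 2.53 -2.026
vertex -2.512 2.051 -1.396
vertex -0.674 2.202 -1.148
endloop
endfacet
facet normal -0.770 -0.340 -0.540
outer loop
vertex -2.512 2.051 -1.396
vertex -1.906 1.658 -2.012
vertex -2.286 1.276 -1.23
endloop
endfacet
facet normal -0.145 0.167 0.975
outer loop
vertex -2.512 2.051 -1.396
vertex -2.286 1.276 -1.23
vertex -0.674 2.202 -1.148
endloop
endfacet
facet normal -0.770 -0.340 -0.540
outer loop
vertex -2.286 1.276 -1.23
vertex -1.906 1.658 -2.012
vertex -1.774 0.788 -1.653
endloop
endfacet
facet normal 0.235 -0.484 0.843
outer loop
vertex -2.286 1.276 -1.23
vertex -1.774 0.788 -1.653
vertex -0.674 2.202 -1.148
endloop
endfacet
facet normal -0.769 -0.340 -0.541
outer loop
vertex -1.774 0.788 -1.653
vertex -1.906 1.658 -2.012
vertex -1.36 0.955 -2.346
endloop
endfacet
facet normal 0.711 -0.649 0.269
outer loop
vertex -1.774 0.788 -1.653
vertex -1.36 0.955 -2.346
vertex -0.674 2.202 -1.148
endloop
endfacet
facet normal -0.769 -0.341 -0.540
outer loop
vertex -1.36 0.955 -2.346
vertex -1.906 1.658 -2.012
vertex -1.358 1.651 -2.788
endloop
endfacet
facet normal 0.926 -0.204 -0.318
outer loop
vertex -1.36 0.955 -2.346
vertex -1.358 1.651 -2.788
vertex -0.674 2.202 -1.148
endloop
endfacet
facet normal 0.714 -0.114 -0.691
outer loop
vertex -0.11 -2.327 -1.073
vertex -0.871 -2.532 -1.826
vertex -0.44 -1.573 -1.539
endloop
endfacet
facet normal -0.028 0.517 0.856
outer loop
vertex -0.11 -2.327 -1.073
vertex -0.44 -1.573 -1.539
vertex -1.649 -2.408 -1.074
endloop
endfacet
facet normal 0.715 -0.115 -0.690
outer loop
vertex -0.44 -1.573 -1.539
vertex -0.871 -2.532 -1.826
vertex -1.094 -1.541 -2.222
endloop
endfacet
facet normal -0.400 0.814 0.421
outer loop
vertex -0.44 -1.573 -1.539
vertex -1.094 -1.541 -2.222
vertex -1.649 -2.408 -1.074
endloop
endfacet
facet normal 0.714 -0.115 -0.690
outer loop
vertex -1.094 -1.541 -2.222
vertex -0.871 -2.532 -1.826
vertex -1.58 -2.256 -2.606
endloop
endfacet
facet normal -0.831 0.556 0.018
outer loop
vertex -1.094 -1.541 -2.222
vertex -1.58 -2.256 -2.606
vertex -1.649 -2.408 -1.074
endloop
endfacet
facet normal 0.715 -0.113 -0.690
outer loop
vertex -1.58 -2.256 -2.606
vertex -0.871 -2.532 -1.826
vertex -1.531 -3.179 -2.404
endloop
endfacet
facet normal -0.997 -0.064 -0.051
outer loop
vertex -1.58 -2.256 -2.606
vertex -1.531 -3.179 -2.404
vertex -1.649 -2.408 -1.074
endloop
endfacet
facet normal 0.715 -0.114 -0.690
outer loop
vertex -1.531 -3.179 -2.404
vertex -0.871 -2.532 -1.826
vertex -0.985 -3.614 -1.766
endloop
endfacet
facet normal -0.772 -0.578 0.266
outer loop
vertex -1.531 -3.179 -2.404
vertex -0.985 -3.614 -1.766
vertex -1.649 -2.408 -1.074
endloop
endfacet
facet normal 0.715 -0.114 -0.690
outer loop
vertex -0.985 -3.614 -1.766
vertex -0.871 -2.532 -1.826
vertex -0.353 -3.235 -1.174
endloop
endfacet
facet normal -0.326 -0.599 0.731
outer loop
vertex -0.985 -3.614 -1.766
vertex -0.353 -3.235 -1.174
vertex -1.649 -2.408 -1.074
endloop
endfacet
facet normal 0.714 -0.114 -0.691
outer loop
vertex -0.353 -3.235 -1.174
vertex -0.871 -2.532 -1.826
vertex -0.11 -2.327 -1.073
endloop
endfacet
facet normal 0.005 -0.112 0.994
outer loop
vertex -0.353 -3.235 -1.174
vertex -0.11 -2.327 -1.073
vertex -1.649 -2.408 -1.074
endloop
endfacet

endsolid


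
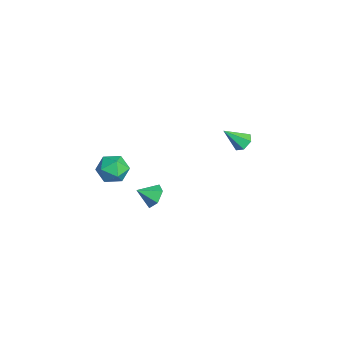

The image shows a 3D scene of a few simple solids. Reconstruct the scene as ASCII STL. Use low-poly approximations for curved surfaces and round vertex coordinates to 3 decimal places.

solid 
facet normal -0.303 0.148 0.941
outer loop
vertex -1.785 -2.937 -1.073
vertex -1.725 -3.805 -0.917
vertex -1.028 -3.281 -0.775
endloop
endfacet
facet normal 0.052 0.716 0.696
outer loop
vertex -1.785 -2.937 -1.073
vertex -1.028 -3.281 -0.775
vertex -1.014 -2.666 -1.409
endloop
endfacet
facet normal -0.286 0.952 0.112
outer loop
vertex -1.785 -2.937 -1.073
vertex -1.014 -2.666 -1.409
vertex -1.703 -2.81 -1.944
endloop
endfacet
facet normal -0.849 0.528 -0.003
outer loop
vertex -1.785 -2.937 -1.073
vertex -1.703 -2.81 -1.944
vertex -2.142 -3.514 -1.639
endloop
endfacet
facet normal -0.860 0.032 0.510
outer loop
vertex -1.785 -2.937 -1.073
vertex -2.142 -3.514 -1.639
vertex -1.725 -3.805 -0.917
endloop
endfacet
facet normal 0.704 0.502 0.502
outer loop
vertex -1.014 -2.666 -1.409
vertex -1.028 -3.281 -0.775
vertex -0.478 -3.366 -1.461
endloop
endfacet
facet normal 0.130 -0.416 0.900
outer loop
vertex -1.028 -3.281 -0.775
vertex -1.725 -3.805 -0.917
vertex -0.917 -4.07 -1.156
endloop
endfacet
facet normal -0.770 -0.605 0.201
outer loop
vertex -1.725 -3.805 -0.917
vertex -2.142 -3.514 -1.639
vertex -1.606 -4.214 -1.691
endloop
endfacet
facet normal -0.753 0.197 -0.628
outer loop
vertex -2.142 -3.514 -1.639
vertex -1.703 -2.81 -1.944
vertex -1.592 -3.599 -2.325
endloop
endfacet
facet normal 0.159 0.883 -0.442
outer loop
vertex -1.703 -2.81 -1.944
vertex -1.014 -2.666 -1.409
vertex -0.895 -3.075 -2.183
endloop
endfacet
facet normal 0.849 -0.528 0.003
outer loop
vertex -0.835 -3.943 -2.027
vertex -0.478 -3.366 -1.461
vertex -0.917 -4.07 -1.156
endloop
endfacet
facet normal 0.286 -0.952 -0.112
outer loop
vertex -0.835 -3.943 -2.027
vertex -0.917 -4.07 -1.156
vertex -1.606 -4.214 -1.691
endloop
endfacet
facet normal -0.052 -0.716 -0.696
outer loop
vertex -0.835 -3.943 -2.027
vertex -1.606 -4.214 -1.691
vertex -1.592 -3.599 -2.325
endloop
endfacet
facet normal 0.303 -0.148 -0.941
outer loop
vertex -0.835 -3.943 -2.027
vertex -1.592 -3.599 -2.325
vertex -0.895 -3.075 -2.183
endloop
endfacet
facet normal 0.860 -0.032 -0.510
outer loop
vertex -0.835 -3.943 -2.027
vertex -0.895 -3.075 -2.183
vertex -0.478 -3.366 -1.461
endloop
endfacet
facet normal 0.753 -0.197 0.628
outer loop
vertex -0.917 -4.07 -1.156
vertex -0.478 -3.366 -1.461
vertex -1.028 -3.281 -0.775
endloop
endfacet
facet normal -0.159 -0.883 0.442
outer loop
vertex -1.606 -4.214 -1.691
vertex -0.917 -4.07 -1.156
vertex -1.725 -3.805 -0.917
endloop
endfacet
facet normal -0.704 -0.502 -0.502
outer loop
vertex -1.592 -3.599 -2.325
vertex -1.606 -4.214 -1.691
vertex -2.142 -3.514 -1.639
endloop
endfacet
facet normal -0.130 0.416 -0.900
outer loop
vertex -0.895 -3.075 -2.183
vertex -1.592 -3.599 -2.325
vertex -1.703 -2.81 -1.944
endloop
endfacet
facet normal 0.770 0.605 -0.201
outer loop
vertex -0.478 -3.366 -1.461
vertex -0.895 -3.075 -2.183
vertex -1.014 -2.666 -1.409
endloop
endfacet
facet normal 0.063 0.828 -0.557
outer loop
vertex -0.997 -1.757 -4.56
vertex -1.428 -1.413 -4.097
vertex -0.714 -1.403 -4.001
endloop
endfacet
facet normal 0.752 -0.658 0.036
outer loop
vertex -0.997 -1.757 -4.56
vertex -0.714 -1.403 -4.001
vertex -1.492 -2.267 -3.523
endloop
endfacet
facet normal 0.063 0.828 -0.557
outer loop
vertex -0.714 -1.403 -4.001
vertex -1.428 -1.413 -4.097
vertex -1.145 -1.059 -3.538
endloop
endfacet
facet normal 0.651 -0.178 0.738
outer loop
vertex -0.714 -1.403 -4.001
vertex -1.145 -1.059 -3.538
vertex -1.492 -2.267 -3.523
endloop
endfacet
facet normal 0.063 0.828 -0.557
outer loop
vertex -1.145 -1.059 -3.538
vertex -1.428 -1.413 -4.097
vertex -1.859 -1.069 -3.634
endloop
endfacet
facet normal -0.134 0.051 0.990
outer loop
vertex -1.145 -1.059 -3.538
vertex -1.859 -1.069 -3.634
vertex -1.492 -2.267 -3.523
endloop
endfacet
facet normal 0.062 0.828 -0.557
outer loop
vertex -1.859 -1.069 -3.634
vertex -1.428 -1.413 -4.097
vertex -2.141 -1.424 -4.193
endloop
endfacet
facet normal -0.818 -0.200 0.540
outer loop
vertex -1.859 -1.069 -3.634
vertex -2.141 -1.424 -4.193
vertex -1.492 -2.267 -3.523
endloop
endfacet
facet normal 0.062 0.828 -0.557
outer loop
vertex -2.141 -1.424 -4.193
vertex -1.428 -1.413 -4.097
vertex -1.711 -1.768 -4.656
endloop
endfacet
facet normal -0.716 -0.679 -0.161
outer loop
vertex -2.141 -1.424 -4.193
vertex -1.711 -1.768 -4.656
vertex -1.492 -2.267 -3.523
endloop
endfacet
facet normal 0.062 0.828 -0.557
outer loop
vertex -1.711 -1.768 -4.656
vertex -1.428 -1.413 -4.097
vertex -0.997 -1.757 -4.56
endloop
endfacet
facet normal 0.070 -0.908 -0.413
outer loop
vertex -1.711 -1.768 -4.656
vertex -0.997 -1.757 -4.56
vertex -1.492 -2.267 -3.523
endloop
endfacet
facet normal 0.073 0.710 -0.700
outer loop
vertex -2.715 3.355 -2.468
vertex -3.29 3.473 -2.408
vertex -2.894 3.759 -2.077
endloop
endfacet
facet normal 0.867 -0.090 0.490
outer loop
vertex -2.715 3.355 -2.468
vertex -2.894 3.759 -2.077
vertex -3.39 2.487 -1.432
endloop
endfacet
facet normal 0.073 0.710 -0.700
outer loop
vertex -2.894 3.759 -2.077
vertex -3.29 3.473 -2.408
vertex -3.469 3.877 -2.017
endloop
endfacet
facet normal 0.174 0.390 0.904
outer loop
vertex -2.894 3.759 -2.077
vertex -3.469 3.877 -2.017
vertex -3.39 2.487 -1.432
endloop
endfacet
facet normal 0.071 0.710 -0.701
outer loop
vertex -3.469 3.877 -2.017
vertex -3.29 3.473 -2.408
vertex -3.865 3.59 -2.348
endloop
endfacet
facet normal -0.718 0.235 0.655
outer loop
vertex -3.469 3.877 -2.017
vertex -3.865 3.59 -2.348
vertex -3.39 2.487 -1.432
endloop
endfacet
facet normal 0.071 0.709 -0.702
outer loop
vertex -3.865 3.59 -2.348
vertex -3.29 3.473 -2.408
vertex -3.686 3.186 -2.738
endloop
endfacet
facet normal -0.917 -0.400 -0.006
outer loop
vertex -3.865 3.59 -2.348
vertex -3.686 3.186 -2.738
vertex -3.39 2.487 -1.432
endloop
endfacet
facet normal 0.072 0.708 -0.702
outer loop
vertex -3.686 3.186 -2.738
vertex -3.29 3.473 -2.408
vertex -3.111 3.068 -2.798
endloop
endfacet
facet normal -0.224 -0.879 -0.420
outer loop
vertex -3.686 3.186 -2.738
vertex -3.111 3.068 -2.798
vertex -3.39 2.487 -1.432
endloop
endfacet
facet normal 0.072 0.708 -0.702
outer loop
vertex -3.111 3.068 -2.798
vertex -3.29 3.473 -2.408
vertex -2.715 3.355 -2.468
endloop
endfacet
facet normal 0.668 -0.724 -0.172
outer loop
vertex -3.111 3.068 -2.798
vertex -2.715 3.355 -2.468
vertex -3.39 2.487 -1.432
endloop
endfacet

endsolid


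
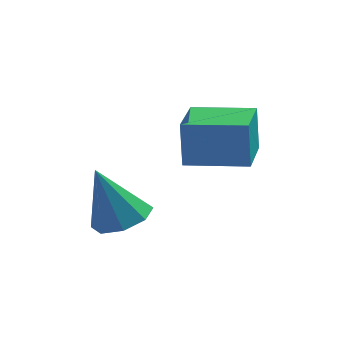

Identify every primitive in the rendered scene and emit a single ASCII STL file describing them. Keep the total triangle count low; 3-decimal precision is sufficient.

solid 
facet normal -0.987 0.141 -0.080
outer loop
vertex -1.344 -2.407 0.293
vertex -1.073 -0.714 -0.059
vertex -1.272 -2.719 -1.152
endloop
endfacet
facet normal -0.155 -0.967 0.201
outer loop
vertex 0.593 -2.986 -1.001
vertex -1.344 -2.407 0.293
vertex -1.272 -2.719 -1.152
endloop
endfacet
facet normal -0.987 0.141 -0.080
outer loop
vertex -1.272 -2.719 -1.152
vertex -1.073 -0.714 -0.059
vertex -1.001 -1.026 -1.504
endloop
endfacet
facet normal 0.049 -0.211 -0.976
outer loop
vertex -1.001 -1.026 -1.504
vertex 0.593 -2.986 -1.001
vertex -1.272 -2.719 -1.152
endloop
endfacet
facet normal -0.049 0.211 0.976
outer loop
vertex -1.344 -2.407 0.293
vertex 0.792 -0.981 0.092
vertex -1.073 -0.714 -0.059
endloop
endfacet
facet normal -0.155 -0.967 0.201
outer loop
vertex 0.521 -2.674 0.444
vertex -1.344 -2.407 0.293
vertex 0.593 -2.986 -1.001
endloop
endfacet
facet normal -0.049 0.211 0.976
outer loop
vertex 0.521 -2.674 0.444
vertex 0.792 -0.981 0.092
vertex -1.344 -2.407 0.293
endloop
endfacet
facet normal 0.155 0.967 -0.201
outer loop
vertex -1.073 -0.714 -0.059
vertex 0.792 -0.981 0.092
vertex -1.001 -1.026 -1.504
endloop
endfacet
facet normal 0.049 -0.211 -0.976
outer loop
vertex 0.864 -1.293 -1.353
vertex 0.593 -2.986 -1.001
vertex -1.001 -1.026 -1.504
endloop
endfacet
facet normal 0.155 0.967 -0.201
outer loop
vertex -1.001 -1.026 -1.504
vertex 0.792 -0.981 0.092
vertex 0.864 -1.293 -1.353
endloop
endfacet
facet normal 0.987 -0.141 0.080
outer loop
vertex 0.864 -1.293 -1.353
vertex 0.521 -2.674 0.444
vertex 0.593 -2.986 -1.001
endloop
endfacet
facet normal 0.987 -0.141 0.080
outer loop
vertex 0.792 -0.981 0.092
vertex 0.521 -2.674 0.444
vertex 0.864 -1.293 -1.353
endloop
endfacet
facet normal 0.370 -0.087 -0.925
outer loop
vertex -2.251 -4.056 -2.462
vertex -2.908 -3.495 -2.777
vertex -2.057 -3.379 -2.448
endloop
endfacet
facet normal 0.668 -0.206 0.715
outer loop
vertex -2.251 -4.056 -2.462
vertex -2.057 -3.379 -2.448
vertex -3.632 -3.325 -0.963
endloop
endfacet
facet normal 0.369 -0.086 -0.925
outer loop
vertex -2.057 -3.379 -2.448
vertex -2.908 -3.495 -2.777
vertex -2.361 -2.77 -2.626
endloop
endfacet
facet normal 0.608 0.487 0.627
outer loop
vertex -2.057 -3.379 -2.448
vertex -2.361 -2.77 -2.626
vertex -3.632 -3.325 -0.963
endloop
endfacet
facet normal 0.370 -0.086 -0.925
outer loop
vertex -2.361 -2.77 -2.626
vertex -2.908 -3.495 -2.777
vertex -2.986 -2.585 -2.893
endloop
endfacet
facet normal 0.106 0.916 0.387
outer loop
vertex -2.361 -2.77 -2.626
vertex -2.986 -2.585 -2.893
vertex -3.632 -3.325 -0.963
endloop
endfacet
facet normal 0.368 -0.086 -0.926
outer loop
vertex -2.986 -2.585 -2.893
vertex -2.908 -3.495 -2.777
vertex -3.566 -2.933 -3.091
endloop
endfacet
facet normal -0.543 0.828 0.136
outer loop
vertex -2.986 -2.585 -2.893
vertex -3.566 -2.933 -3.091
vertex -3.632 -3.325 -0.963
endloop
endfacet
facet normal 0.369 -0.085 -0.926
outer loop
vertex -3.566 -2.933 -3.091
vertex -2.908 -3.495 -2.777
vertex -3.76 -3.61 -3.106
endloop
endfacet
facet normal -0.961 0.275 0.021
outer loop
vertex -3.566 -2.933 -3.091
vertex -3.76 -3.61 -3.106
vertex -3.632 -3.325 -0.963
endloop
endfacet
facet normal 0.369 -0.087 -0.925
outer loop
vertex -3.76 -3.61 -3.106
vertex -2.908 -3.495 -2.777
vertex -3.455 -4.219 -2.927
endloop
endfacet
facet normal -0.901 -0.419 0.110
outer loop
vertex -3.76 -3.61 -3.106
vertex -3.455 -4.219 -2.927
vertex -3.632 -3.325 -0.963
endloop
endfacet
facet normal 0.368 -0.087 -0.926
outer loop
vertex -3.455 -4.219 -2.927
vertex -2.908 -3.495 -2.777
vertex -2.83 -4.404 -2.661
endloop
endfacet
facet normal -0.400 -0.847 0.350
outer loop
vertex -3.455 -4.219 -2.927
vertex -2.83 -4.404 -2.661
vertex -3.632 -3.325 -0.963
endloop
endfacet
facet normal 0.370 -0.086 -0.925
outer loop
vertex -2.83 -4.404 -2.661
vertex -2.908 -3.495 -2.777
vertex -2.251 -4.056 -2.462
endloop
endfacet
facet normal 0.250 -0.759 0.601
outer loop
vertex -2.83 -4.404 -2.661
vertex -2.251 -4.056 -2.462
vertex -3.632 -3.325 -0.963
endloop
endfacet

endsolid


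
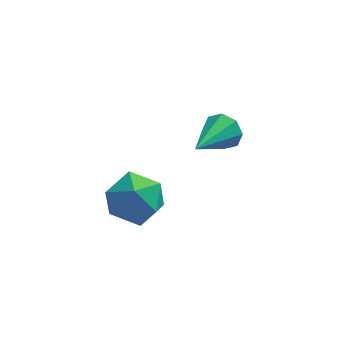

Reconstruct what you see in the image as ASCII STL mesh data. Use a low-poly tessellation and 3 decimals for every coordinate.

solid 
facet normal 0.254 0.140 0.957
outer loop
vertex -0.954 -2.733 -0.665
vertex -0.747 -3.813 -0.562
vertex 0.057 -3.124 -0.876
endloop
endfacet
facet normal 0.397 0.721 0.568
outer loop
vertex -0.954 -2.733 -0.665
vertex 0.057 -3.124 -0.876
vertex -0.388 -2.359 -1.536
endloop
endfacet
facet normal -0.211 0.940 0.267
outer loop
vertex -0.954 -2.733 -0.665
vertex -0.388 -2.359 -1.536
vertex -1.466 -2.574 -1.63
endloop
endfacet
facet normal -0.731 0.496 0.469
outer loop
vertex -0.954 -2.733 -0.665
vertex -1.466 -2.574 -1.63
vertex -1.689 -3.473 -1.028
endloop
endfacet
facet normal -0.443 0.001 0.896
outer loop
vertex -0.954 -2.733 -0.665
vertex -1.689 -3.473 -1.028
vertex -0.747 -3.813 -0.562
endloop
endfacet
facet normal 0.846 0.532 0.046
outer loop
vertex -0.388 -2.359 -1.536
vertex 0.057 -3.124 -0.876
vertex 0.169 -3.207 -1.972
endloop
endfacet
facet normal 0.614 -0.409 0.675
outer loop
vertex 0.057 -3.124 -0.876
vertex -0.747 -3.813 -0.562
vertex -0.054 -4.106 -1.37
endloop
endfacet
facet normal -0.514 -0.634 0.577
outer loop
vertex -0.747 -3.813 -0.562
vertex -1.689 -3.473 -1.028
vertex -1.132 -4.321 -1.464
endloop
endfacet
facet normal -0.979 0.167 -0.113
outer loop
vertex -1.689 -3.473 -1.028
vertex -1.466 -2.574 -1.63
vertex -1.577 -3.556 -2.124
endloop
endfacet
facet normal -0.139 0.887 -0.440
outer loop
vertex -1.466 -2.574 -1.63
vertex -0.388 -2.359 -1.536
vertex -0.773 -2.867 -2.438
endloop
endfacet
facet normal 0.731 -0.496 -0.469
outer loop
vertex -0.566 -3.947 -2.335
vertex 0.169 -3.207 -1.972
vertex -0.054 -4.106 -1.37
endloop
endfacet
facet normal 0.211 -0.940 -0.267
outer loop
vertex -0.566 -3.947 -2.335
vertex -0.054 -4.106 -1.37
vertex -1.132 -4.321 -1.464
endloop
endfacet
facet normal -0.397 -0.721 -0.568
outer loop
vertex -0.566 -3.947 -2.335
vertex -1.132 -4.321 -1.464
vertex -1.577 -3.556 -2.124
endloop
endfacet
facet normal -0.254 -0.140 -0.957
outer loop
vertex -0.566 -3.947 -2.335
vertex -1.577 -3.556 -2.124
vertex -0.773 -2.867 -2.438
endloop
endfacet
facet normal 0.443 -0.001 -0.896
outer loop
vertex -0.566 -3.947 -2.335
vertex -0.773 -2.867 -2.438
vertex 0.169 -3.207 -1.972
endloop
endfacet
facet normal 0.979 -0.167 0.113
outer loop
vertex -0.054 -4.106 -1.37
vertex 0.169 -3.207 -1.972
vertex 0.057 -3.124 -0.876
endloop
endfacet
facet normal 0.139 -0.887 0.440
outer loop
vertex -1.132 -4.321 -1.464
vertex -0.054 -4.106 -1.37
vertex -0.747 -3.813 -0.562
endloop
endfacet
facet normal -0.846 -0.532 -0.046
outer loop
vertex -1.577 -3.556 -2.124
vertex -1.132 -4.321 -1.464
vertex -1.689 -3.473 -1.028
endloop
endfacet
facet normal -0.614 0.409 -0.675
outer loop
vertex -0.773 -2.867 -2.438
vertex -1.577 -3.556 -2.124
vertex -1.466 -2.574 -1.63
endloop
endfacet
facet normal 0.514 0.634 -0.577
outer loop
vertex 0.169 -3.207 -1.972
vertex -0.773 -2.867 -2.438
vertex -0.388 -2.359 -1.536
endloop
endfacet
facet normal 0.464 0.818 -0.339
outer loop
vertex 2.536 0.765 -1.449
vertex 2.084 0.768 -2.06
vertex 2.051 1.075 -1.365
endloop
endfacet
facet normal 0.129 -0.067 0.989
outer loop
vertex 2.536 0.765 -1.449
vertex 2.051 1.075 -1.365
vertex 1.156 -0.868 -1.38
endloop
endfacet
facet normal 0.464 0.818 -0.339
outer loop
vertex 2.051 1.075 -1.365
vertex 2.084 0.768 -2.06
vertex 1.585 1.205 -1.689
endloop
endfacet
facet normal -0.512 0.229 0.828
outer loop
vertex 2.051 1.075 -1.365
vertex 1.585 1.205 -1.689
vertex 1.156 -0.868 -1.38
endloop
endfacet
facet normal 0.464 0.818 -0.340
outer loop
vertex 1.585 1.205 -1.689
vertex 2.084 0.768 -2.06
vertex 1.412 1.079 -2.229
endloop
endfacet
facet normal -0.941 0.232 0.247
outer loop
vertex 1.585 1.205 -1.689
vertex 1.412 1.079 -2.229
vertex 1.156 -0.868 -1.38
endloop
endfacet
facet normal 0.464 0.818 -0.339
outer loop
vertex 1.412 1.079 -2.229
vertex 2.084 0.768 -2.06
vertex 1.632 0.771 -2.671
endloop
endfacet
facet normal -0.910 -0.060 -0.411
outer loop
vertex 1.412 1.079 -2.229
vertex 1.632 0.771 -2.671
vertex 1.156 -0.868 -1.38
endloop
endfacet
facet normal 0.465 0.818 -0.340
outer loop
vertex 1.632 0.771 -2.671
vertex 2.084 0.768 -2.06
vertex 2.117 0.461 -2.754
endloop
endfacet
facet normal -0.435 -0.476 -0.764
outer loop
vertex 1.632 0.771 -2.671
vertex 2.117 0.461 -2.754
vertex 1.156 -0.868 -1.38
endloop
endfacet
facet normal 0.464 0.818 -0.340
outer loop
vertex 2.117 0.461 -2.754
vertex 2.084 0.768 -2.06
vertex 2.583 0.331 -2.431
endloop
endfacet
facet normal 0.203 -0.771 -0.604
outer loop
vertex 2.117 0.461 -2.754
vertex 2.583 0.331 -2.431
vertex 1.156 -0.868 -1.38
endloop
endfacet
facet normal 0.464 0.818 -0.339
outer loop
vertex 2.583 0.331 -2.431
vertex 2.084 0.768 -2.06
vertex 2.756 0.457 -1.89
endloop
endfacet
facet normal 0.633 -0.773 -0.022
outer loop
vertex 2.583 0.331 -2.431
vertex 2.756 0.457 -1.89
vertex 1.156 -0.868 -1.38
endloop
endfacet
facet normal 0.464 0.818 -0.340
outer loop
vertex 2.756 0.457 -1.89
vertex 2.084 0.768 -2.06
vertex 2.536 0.765 -1.449
endloop
endfacet
facet normal 0.602 -0.482 0.637
outer loop
vertex 2.756 0.457 -1.89
vertex 2.536 0.765 -1.449
vertex 1.156 -0.868 -1.38
endloop
endfacet

endsolid


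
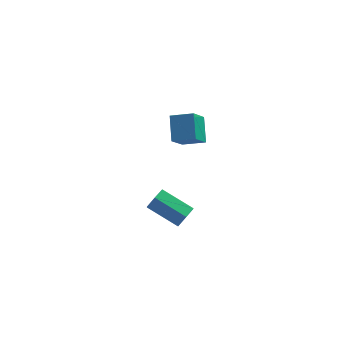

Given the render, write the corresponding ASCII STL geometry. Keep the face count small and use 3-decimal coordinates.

solid 
facet normal -0.951 0.119 -0.286
outer loop
vertex 0.677 3.734 4.836
vertex 1.143 4.81 3.732
vertex 0.849 2.581 3.784
endloop
endfacet
facet normal -0.290 -0.668 0.685
outer loop
vertex 2.057 2.43 4.148
vertex 0.677 3.734 4.836
vertex 0.849 2.581 3.784
endloop
endfacet
facet normal -0.951 0.119 -0.286
outer loop
vertex 0.849 2.581 3.784
vertex 1.143 4.81 3.732
vertex 1.315 3.657 2.681
endloop
endfacet
facet normal 0.110 -0.734 -0.670
outer loop
vertex 1.315 3.657 2.681
vertex 2.057 2.43 4.148
vertex 0.849 2.581 3.784
endloop
endfacet
facet normal -0.110 0.735 0.670
outer loop
vertex 0.677 3.734 4.836
vertex 2.351 4.659 4.096
vertex 1.143 4.81 3.732
endloop
endfacet
facet normal -0.289 -0.668 0.686
outer loop
vertex 1.885 3.583 5.199
vertex 0.677 3.734 4.836
vertex 2.057 2.43 4.148
endloop
endfacet
facet normal -0.110 0.734 0.670
outer loop
vertex 1.885 3.583 5.199
vertex 2.351 4.659 4.096
vertex 0.677 3.734 4.836
endloop
endfacet
facet normal 0.290 0.668 -0.685
outer loop
vertex 1.143 4.81 3.732
vertex 2.351 4.659 4.096
vertex 1.315 3.657 2.681
endloop
endfacet
facet normal 0.109 -0.735 -0.670
outer loop
vertex 2.523 3.506 3.044
vertex 2.057 2.43 4.148
vertex 1.315 3.657 2.681
endloop
endfacet
facet normal 0.289 0.668 -0.685
outer loop
vertex 1.315 3.657 2.681
vertex 2.351 4.659 4.096
vertex 2.523 3.506 3.044
endloop
endfacet
facet normal 0.951 -0.119 0.286
outer loop
vertex 2.523 3.506 3.044
vertex 1.885 3.583 5.199
vertex 2.057 2.43 4.148
endloop
endfacet
facet normal 0.951 -0.119 0.286
outer loop
vertex 2.351 4.659 4.096
vertex 1.885 3.583 5.199
vertex 2.523 3.506 3.044
endloop
endfacet
facet normal 0.834 -0.338 -0.436
outer loop
vertex 1.935 3.216 -2.065
vertex 1.544 3.091 -2.716
vertex 1.883 3.772 -2.595
endloop
endfacet
facet normal 0.548 0.603 0.579
outer loop
vertex 1.935 3.216 -2.065
vertex 1.883 3.772 -2.595
vertex 0.268 3.893 -1.192
endloop
endfacet
facet normal 0.548 0.604 0.579
outer loop
vertex 0.268 3.893 -1.192
vertex 1.883 3.772 -2.595
vertex 0.216 4.449 -1.723
endloop
endfacet
facet normal -0.833 0.339 0.437
outer loop
vertex 0.268 3.893 -1.192
vertex 0.216 4.449 -1.723
vertex -0.124 3.769 -1.844
endloop
endfacet
facet normal 0.834 -0.338 -0.436
outer loop
vertex 1.883 3.772 -2.595
vertex 1.544 3.091 -2.716
vertex 1.492 3.647 -3.247
endloop
endfacet
facet normal 0.216 0.927 -0.307
outer loop
vertex 1.883 3.772 -2.595
vertex 1.492 3.647 -3.247
vertex 0.216 4.449 -1.723
endloop
endfacet
facet normal 0.215 0.927 -0.308
outer loop
vertex 0.216 4.449 -1.723
vertex 1.492 3.647 -3.247
vertex -0.176 4.324 -2.374
endloop
endfacet
facet normal -0.833 0.339 0.437
outer loop
vertex 0.216 4.449 -1.723
vertex -0.176 4.324 -2.374
vertex -0.124 3.769 -1.844
endloop
endfacet
facet normal 0.833 -0.339 -0.437
outer loop
vertex 1.492 3.647 -3.247
vertex 1.544 3.091 -2.716
vertex 1.152 2.967 -3.368
endloop
endfacet
facet normal -0.332 0.324 -0.886
outer loop
vertex 1.492 3.647 -3.247
vertex 1.152 2.967 -3.368
vertex -0.176 4.324 -2.374
endloop
endfacet
facet normal -0.333 0.323 -0.886
outer loop
vertex -0.176 4.324 -2.374
vertex 1.152 2.967 -3.368
vertex -0.515 3.644 -2.495
endloop
endfacet
facet normal -0.834 0.338 0.436
outer loop
vertex -0.176 4.324 -2.374
vertex -0.515 3.644 -2.495
vertex -0.124 3.769 -1.844
endloop
endfacet
facet normal 0.833 -0.339 -0.437
outer loop
vertex 1.152 2.967 -3.368
vertex 1.544 3.091 -2.716
vertex 1.204 2.411 -2.837
endloop
endfacet
facet normal -0.548 -0.604 -0.579
outer loop
vertex 1.152 2.967 -3.368
vertex 1.204 2.411 -2.837
vertex -0.515 3.644 -2.495
endloop
endfacet
facet normal -0.548 -0.603 -0.579
outer loop
vertex -0.515 3.644 -2.495
vertex 1.204 2.411 -2.837
vertex -0.463 3.088 -1.965
endloop
endfacet
facet normal -0.834 0.338 0.436
outer loop
vertex -0.515 3.644 -2.495
vertex -0.463 3.088 -1.965
vertex -0.124 3.769 -1.844
endloop
endfacet
facet normal 0.833 -0.339 -0.437
outer loop
vertex 1.204 2.411 -2.837
vertex 1.544 3.091 -2.716
vertex 1.596 2.536 -2.186
endloop
endfacet
facet normal -0.215 -0.927 0.308
outer loop
vertex 1.204 2.411 -2.837
vertex 1.596 2.536 -2.186
vertex -0.463 3.088 -1.965
endloop
endfacet
facet normal -0.216 -0.927 0.307
outer loop
vertex -0.463 3.088 -1.965
vertex 1.596 2.536 -2.186
vertex -0.072 3.213 -1.313
endloop
endfacet
facet normal -0.834 0.338 0.436
outer loop
vertex -0.463 3.088 -1.965
vertex -0.072 3.213 -1.313
vertex -0.124 3.769 -1.844
endloop
endfacet
facet normal 0.834 -0.338 -0.436
outer loop
vertex 1.596 2.536 -2.186
vertex 1.544 3.091 -2.716
vertex 1.935 3.216 -2.065
endloop
endfacet
facet normal 0.332 -0.323 0.886
outer loop
vertex 1.596 2.536 -2.186
vertex 1.935 3.216 -2.065
vertex -0.072 3.213 -1.313
endloop
endfacet
facet normal 0.332 -0.324 0.886
outer loop
vertex -0.072 3.213 -1.313
vertex 1.935 3.216 -2.065
vertex 0.268 3.893 -1.192
endloop
endfacet
facet normal -0.833 0.339 0.437
outer loop
vertex -0.072 3.213 -1.313
vertex 0.268 3.893 -1.192
vertex -0.124 3.769 -1.844
endloop
endfacet

endsolid


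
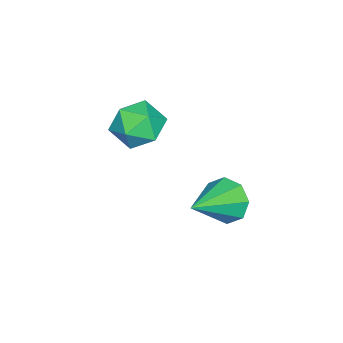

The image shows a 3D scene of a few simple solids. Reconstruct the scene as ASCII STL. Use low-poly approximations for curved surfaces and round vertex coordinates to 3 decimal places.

solid 
facet normal -0.754 0.551 -0.358
outer loop
vertex -0.848 -2.4 -0.457
vertex -1.582 -2.999 0.169
vertex -1.102 -2.063 0.598
endloop
endfacet
facet normal -0.150 0.931 -0.333
outer loop
vertex -0.848 -2.4 -0.457
vertex -1.102 -2.063 0.598
vertex -0.028 -2.021 0.231
endloop
endfacet
facet normal 0.338 0.594 -0.730
outer loop
vertex -0.848 -2.4 -0.457
vertex -0.028 -2.021 0.231
vertex 0.156 -2.93 -0.424
endloop
endfacet
facet normal 0.036 0.006 -0.999
outer loop
vertex -0.848 -2.4 -0.457
vertex 0.156 -2.93 -0.424
vertex -0.805 -3.534 -0.462
endloop
endfacet
facet normal -0.639 -0.021 -0.769
outer loop
vertex -0.848 -2.4 -0.457
vertex -0.805 -3.534 -0.462
vertex -1.582 -2.999 0.169
endloop
endfacet
facet normal 0.080 0.936 0.342
outer loop
vertex -0.028 -2.021 0.231
vertex -1.102 -2.063 0.598
vertex -0.255 -2.386 1.282
endloop
endfacet
facet normal -0.897 0.321 0.303
outer loop
vertex -1.102 -2.063 0.598
vertex -1.582 -2.999 0.169
vertex -1.216 -2.99 1.244
endloop
endfacet
facet normal -0.710 -0.603 -0.363
outer loop
vertex -1.582 -2.999 0.169
vertex -0.805 -3.534 -0.462
vertex -1.032 -3.899 0.589
endloop
endfacet
facet normal 0.381 -0.560 -0.736
outer loop
vertex -0.805 -3.534 -0.462
vertex 0.156 -2.93 -0.424
vertex 0.042 -3.857 0.222
endloop
endfacet
facet normal 0.870 0.392 -0.299
outer loop
vertex 0.156 -2.93 -0.424
vertex -0.028 -2.021 0.231
vertex 0.522 -2.921 0.651
endloop
endfacet
facet normal -0.036 -0.006 0.999
outer loop
vertex -0.212 -3.52 1.277
vertex -0.255 -2.386 1.282
vertex -1.216 -2.99 1.244
endloop
endfacet
facet normal -0.338 -0.594 0.730
outer loop
vertex -0.212 -3.52 1.277
vertex -1.216 -2.99 1.244
vertex -1.032 -3.899 0.589
endloop
endfacet
facet normal 0.150 -0.931 0.333
outer loop
vertex -0.212 -3.52 1.277
vertex -1.032 -3.899 0.589
vertex 0.042 -3.857 0.222
endloop
endfacet
facet normal 0.754 -0.551 0.358
outer loop
vertex -0.212 -3.52 1.277
vertex 0.042 -3.857 0.222
vertex 0.522 -2.921 0.651
endloop
endfacet
facet normal 0.639 0.021 0.769
outer loop
vertex -0.212 -3.52 1.277
vertex 0.522 -2.921 0.651
vertex -0.255 -2.386 1.282
endloop
endfacet
facet normal -0.381 0.560 0.736
outer loop
vertex -1.216 -2.99 1.244
vertex -0.255 -2.386 1.282
vertex -1.102 -2.063 0.598
endloop
endfacet
facet normal -0.870 -0.392 0.299
outer loop
vertex -1.032 -3.899 0.589
vertex -1.216 -2.99 1.244
vertex -1.582 -2.999 0.169
endloop
endfacet
facet normal -0.080 -0.936 -0.342
outer loop
vertex 0.042 -3.857 0.222
vertex -1.032 -3.899 0.589
vertex -0.805 -3.534 -0.462
endloop
endfacet
facet normal 0.897 -0.321 -0.303
outer loop
vertex 0.522 -2.921 0.651
vertex 0.042 -3.857 0.222
vertex 0.156 -2.93 -0.424
endloop
endfacet
facet normal 0.710 0.603 0.363
outer loop
vertex -0.255 -2.386 1.282
vertex 0.522 -2.921 0.651
vertex -0.028 -2.021 0.231
endloop
endfacet
facet normal -0.873 0.238 -0.426
outer loop
vertex 1.073 0.61 -2.159
vertex 0.799 1.071 -1.339
vertex 1.27 1.334 -2.158
endloop
endfacet
facet normal 0.722 -0.196 -0.664
outer loop
vertex 1.073 0.61 -2.159
vertex 1.27 1.334 -2.158
vertex 2.641 0.569 -0.441
endloop
endfacet
facet normal -0.873 0.238 -0.426
outer loop
vertex 1.27 1.334 -2.158
vertex 0.799 1.071 -1.339
vertex 1.191 1.904 -1.677
endloop
endfacet
facet normal 0.782 0.462 -0.419
outer loop
vertex 1.27 1.334 -2.158
vertex 1.191 1.904 -1.677
vertex 2.641 0.569 -0.441
endloop
endfacet
facet normal -0.873 0.239 -0.425
outer loop
vertex 1.191 1.904 -1.677
vertex 0.799 1.071 -1.339
vertex 0.883 1.986 -0.998
endloop
endfacet
facet normal 0.585 0.793 0.170
outer loop
vertex 1.191 1.904 -1.677
vertex 0.883 1.986 -0.998
vertex 2.641 0.569 -0.441
endloop
endfacet
facet normal -0.872 0.239 -0.427
outer loop
vertex 0.883 1.986 -0.998
vertex 0.799 1.071 -1.339
vertex 0.525 1.533 -0.52
endloop
endfacet
facet normal 0.247 0.604 0.758
outer loop
vertex 0.883 1.986 -0.998
vertex 0.525 1.533 -0.52
vertex 2.641 0.569 -0.441
endloop
endfacet
facet normal -0.873 0.238 -0.426
outer loop
vertex 0.525 1.533 -0.52
vertex 0.799 1.071 -1.339
vertex 0.328 0.809 -0.521
endloop
endfacet
facet normal -0.034 0.008 0.999
outer loop
vertex 0.525 1.533 -0.52
vertex 0.328 0.809 -0.521
vertex 2.641 0.569 -0.441
endloop
endfacet
facet normal -0.873 0.239 -0.426
outer loop
vertex 0.328 0.809 -0.521
vertex 0.799 1.071 -1.339
vertex 0.407 0.239 -1.002
endloop
endfacet
facet normal -0.094 -0.650 0.754
outer loop
vertex 0.328 0.809 -0.521
vertex 0.407 0.239 -1.002
vertex 2.641 0.569 -0.441
endloop
endfacet
facet normal -0.872 0.238 -0.427
outer loop
vertex 0.407 0.239 -1.002
vertex 0.799 1.071 -1.339
vertex 0.716 0.156 -1.68
endloop
endfacet
facet normal 0.103 -0.981 0.167
outer loop
vertex 0.407 0.239 -1.002
vertex 0.716 0.156 -1.68
vertex 2.641 0.569 -0.441
endloop
endfacet
facet normal -0.873 0.238 -0.425
outer loop
vertex 0.716 0.156 -1.68
vertex 0.799 1.071 -1.339
vertex 1.073 0.61 -2.159
endloop
endfacet
facet normal 0.441 -0.792 -0.422
outer loop
vertex 0.716 0.156 -1.68
vertex 1.073 0.61 -2.159
vertex 2.641 0.569 -0.441
endloop
endfacet

endsolid


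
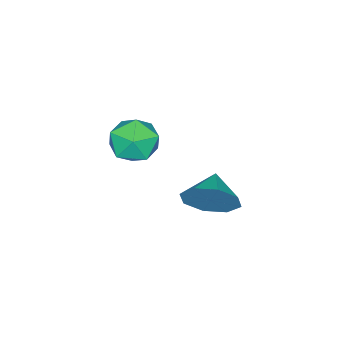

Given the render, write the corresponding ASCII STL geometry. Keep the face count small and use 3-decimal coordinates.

solid 
facet normal 0.850 0.384 -0.361
outer loop
vertex 1.191 -0.998 2.557
vertex 0.759 -0.726 1.828
vertex 0.936 -0.37 2.624
endloop
endfacet
facet normal -0.250 -0.202 0.947
outer loop
vertex 1.191 -0.998 2.557
vertex 0.936 -0.37 2.624
vertex -0.099 -1.114 2.192
endloop
endfacet
facet normal 0.850 0.383 -0.361
outer loop
vertex 0.936 -0.37 2.624
vertex 0.759 -0.726 1.828
vertex 0.578 0.049 2.225
endloop
endfacet
facet normal -0.539 0.292 0.790
outer loop
vertex 0.936 -0.37 2.624
vertex 0.578 0.049 2.225
vertex -0.099 -1.114 2.192
endloop
endfacet
facet normal 0.850 0.384 -0.361
outer loop
vertex 0.578 0.049 2.225
vertex 0.759 -0.726 1.828
vertex 0.325 0.014 1.593
endloop
endfacet
facet normal -0.827 0.473 0.305
outer loop
vertex 0.578 0.049 2.225
vertex 0.325 0.014 1.593
vertex -0.099 -1.114 2.192
endloop
endfacet
facet normal 0.850 0.384 -0.360
outer loop
vertex 0.325 0.014 1.593
vertex 0.759 -0.726 1.828
vertex 0.327 -0.454 1.099
endloop
endfacet
facet normal -0.945 0.235 -0.226
outer loop
vertex 0.325 0.014 1.593
vertex 0.327 -0.454 1.099
vertex -0.099 -1.114 2.192
endloop
endfacet
facet normal 0.850 0.384 -0.361
outer loop
vertex 0.327 -0.454 1.099
vertex 0.759 -0.726 1.828
vertex 0.582 -1.082 1.032
endloop
endfacet
facet normal -0.824 -0.282 -0.491
outer loop
vertex 0.327 -0.454 1.099
vertex 0.582 -1.082 1.032
vertex -0.099 -1.114 2.192
endloop
endfacet
facet normal 0.850 0.384 -0.361
outer loop
vertex 0.582 -1.082 1.032
vertex 0.759 -0.726 1.828
vertex 0.941 -1.502 1.431
endloop
endfacet
facet normal -0.535 -0.776 -0.335
outer loop
vertex 0.582 -1.082 1.032
vertex 0.941 -1.502 1.431
vertex -0.099 -1.114 2.192
endloop
endfacet
facet normal 0.850 0.384 -0.360
outer loop
vertex 0.941 -1.502 1.431
vertex 0.759 -0.726 1.828
vertex 1.193 -1.467 2.063
endloop
endfacet
facet normal -0.246 -0.957 0.151
outer loop
vertex 0.941 -1.502 1.431
vertex 1.193 -1.467 2.063
vertex -0.099 -1.114 2.192
endloop
endfacet
facet normal 0.850 0.384 -0.361
outer loop
vertex 1.193 -1.467 2.063
vertex 0.759 -0.726 1.828
vertex 1.191 -0.998 2.557
endloop
endfacet
facet normal -0.128 -0.719 0.683
outer loop
vertex 1.193 -1.467 2.063
vertex 1.191 -0.998 2.557
vertex -0.099 -1.114 2.192
endloop
endfacet
facet normal -0.762 0.645 0.061
outer loop
vertex -0.686 -3.486 1.734
vertex -1.007 -3.93 2.412
vertex -0.444 -3.277 2.546
endloop
endfacet
facet normal -0.177 0.965 -0.195
outer loop
vertex -0.686 -3.486 1.734
vertex -0.444 -3.277 2.546
vertex 0.149 -3.298 1.905
endloop
endfacet
facet normal 0.022 0.618 -0.786
outer loop
vertex -0.686 -3.486 1.734
vertex 0.149 -3.298 1.905
vertex -0.049 -3.963 1.376
endloop
endfacet
facet normal -0.439 0.084 -0.894
outer loop
vertex -0.686 -3.486 1.734
vertex -0.049 -3.963 1.376
vertex -0.763 -4.354 1.69
endloop
endfacet
facet normal -0.923 0.101 -0.371
outer loop
vertex -0.686 -3.486 1.734
vertex -0.763 -4.354 1.69
vertex -1.007 -3.93 2.412
endloop
endfacet
facet normal 0.344 0.894 0.289
outer loop
vertex 0.149 -3.298 1.905
vertex -0.444 -3.277 2.546
vertex 0.343 -3.626 2.69
endloop
endfacet
facet normal -0.603 0.376 0.703
outer loop
vertex -0.444 -3.277 2.546
vertex -1.007 -3.93 2.412
vertex -0.371 -4.017 3.004
endloop
endfacet
facet normal -0.864 -0.503 0.003
outer loop
vertex -1.007 -3.93 2.412
vertex -0.763 -4.354 1.69
vertex -0.569 -4.682 2.475
endloop
endfacet
facet normal -0.081 -0.530 -0.844
outer loop
vertex -0.763 -4.354 1.69
vertex -0.049 -3.963 1.376
vertex 0.024 -4.703 1.834
endloop
endfacet
facet normal 0.667 0.332 -0.667
outer loop
vertex -0.049 -3.963 1.376
vertex 0.149 -3.298 1.905
vertex 0.587 -4.05 1.968
endloop
endfacet
facet normal 0.439 -0.084 0.894
outer loop
vertex 0.266 -4.494 2.646
vertex 0.343 -3.626 2.69
vertex -0.371 -4.017 3.004
endloop
endfacet
facet normal -0.022 -0.618 0.786
outer loop
vertex 0.266 -4.494 2.646
vertex -0.371 -4.017 3.004
vertex -0.569 -4.682 2.475
endloop
endfacet
facet normal 0.177 -0.965 0.195
outer loop
vertex 0.266 -4.494 2.646
vertex -0.569 -4.682 2.475
vertex 0.024 -4.703 1.834
endloop
endfacet
facet normal 0.762 -0.645 -0.061
outer loop
vertex 0.266 -4.494 2.646
vertex 0.024 -4.703 1.834
vertex 0.587 -4.05 1.968
endloop
endfacet
facet normal 0.923 -0.101 0.371
outer loop
vertex 0.266 -4.494 2.646
vertex 0.587 -4.05 1.968
vertex 0.343 -3.626 2.69
endloop
endfacet
facet normal 0.081 0.530 0.844
outer loop
vertex -0.371 -4.017 3.004
vertex 0.343 -3.626 2.69
vertex -0.444 -3.277 2.546
endloop
endfacet
facet normal -0.667 -0.332 0.667
outer loop
vertex -0.569 -4.682 2.475
vertex -0.371 -4.017 3.004
vertex -1.007 -3.93 2.412
endloop
endfacet
facet normal -0.344 -0.894 -0.289
outer loop
vertex 0.024 -4.703 1.834
vertex -0.569 -4.682 2.475
vertex -0.763 -4.354 1.69
endloop
endfacet
facet normal 0.603 -0.376 -0.703
outer loop
vertex 0.587 -4.05 1.968
vertex 0.024 -4.703 1.834
vertex -0.049 -3.963 1.376
endloop
endfacet
facet normal 0.864 0.503 -0.003
outer loop
vertex 0.343 -3.626 2.69
vertex 0.587 -4.05 1.968
vertex 0.149 -3.298 1.905
endloop
endfacet

endsolid
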